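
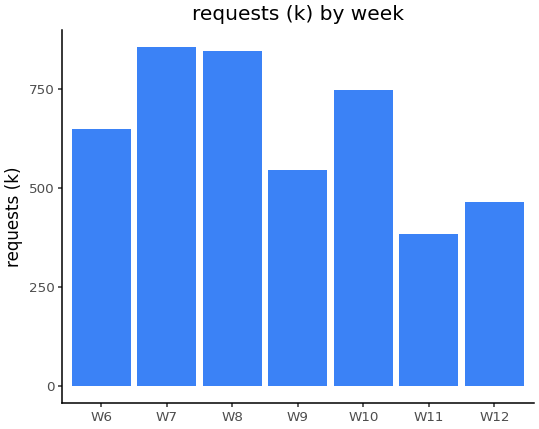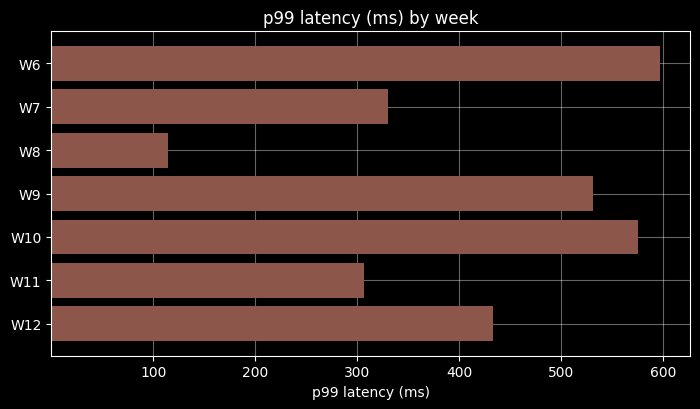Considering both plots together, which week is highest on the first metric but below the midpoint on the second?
W7

Chart 2 median p99 latency (ms) ≈ 400; below-median weeks: W7, W8, W11. Among those, W7 has the highest requests (k) (≈ 900).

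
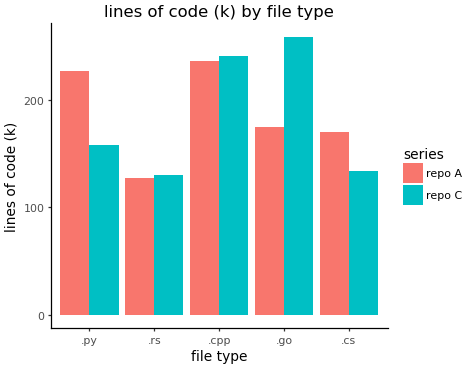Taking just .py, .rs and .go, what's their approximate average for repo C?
≈ 175

(150 + 125 + 250) / 3 ≈ 175.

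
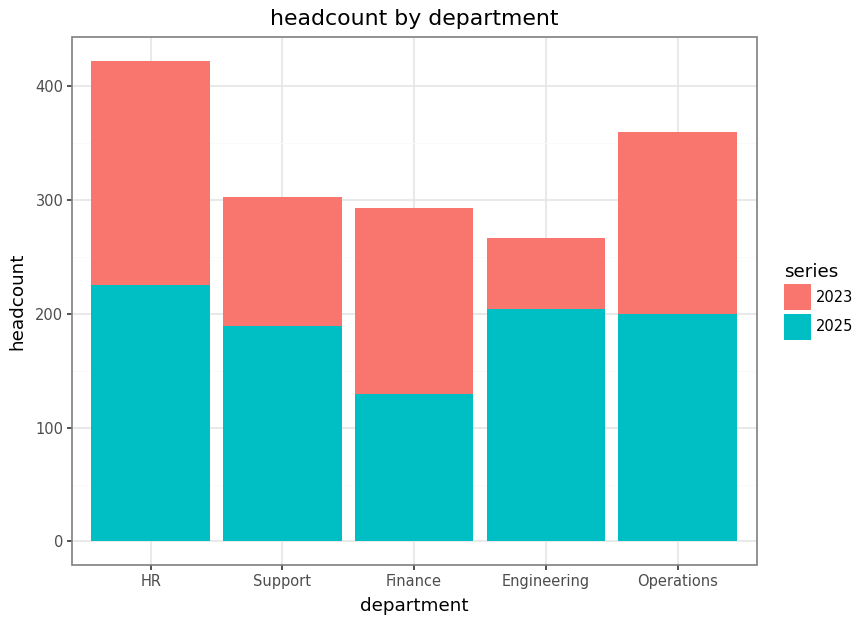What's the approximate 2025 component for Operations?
2025 top ≈ 200, bottom ≈ 0; segment ≈ 200.

≈ 200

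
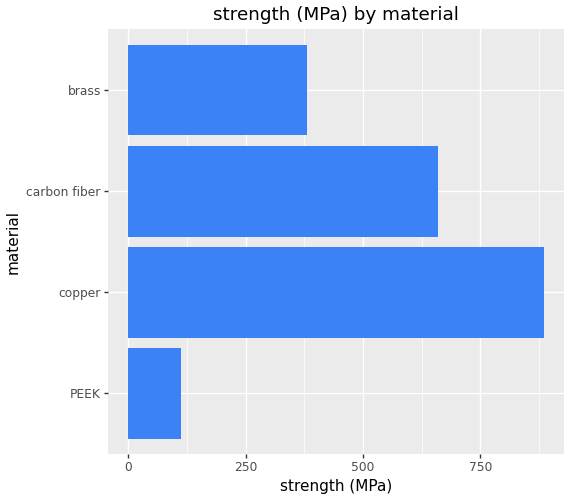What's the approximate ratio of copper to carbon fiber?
copper ≈ 900, carbon fiber ≈ 700; 900/700 ≈ 1.29.

≈ 1.29×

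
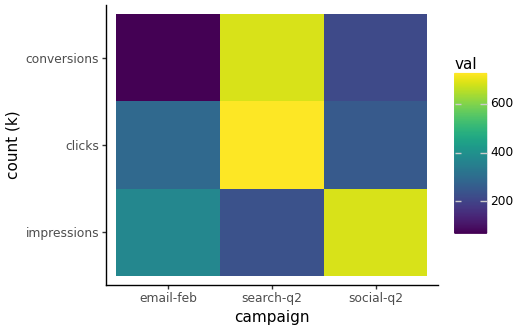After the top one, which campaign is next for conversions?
social-q2

Top 3 for conversions: search-q2 ≈ 700, social-q2 ≈ 200, email-feb ≈ 100.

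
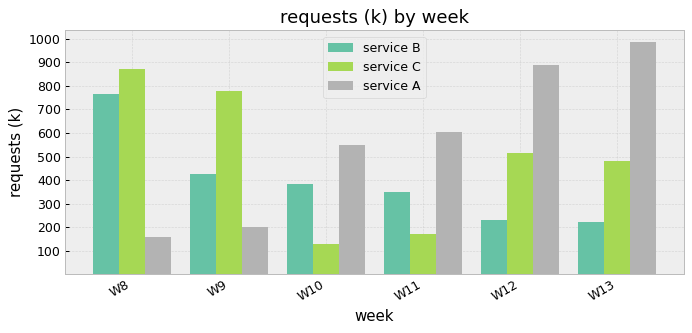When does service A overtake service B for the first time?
W10

W9: service A ≈ 200 vs service B ≈ 400 (not yet); W10: service A ≈ 500 vs service B ≈ 400 (first crossover).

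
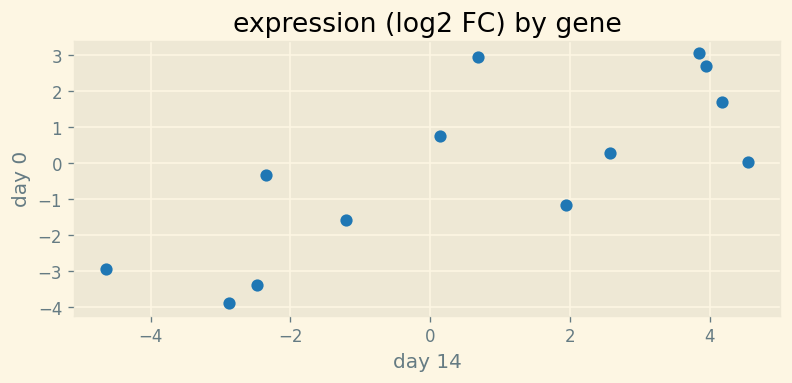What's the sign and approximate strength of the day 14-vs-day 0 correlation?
Points are positively correlated; strong (|r| ≈ 0.8).

positive, strong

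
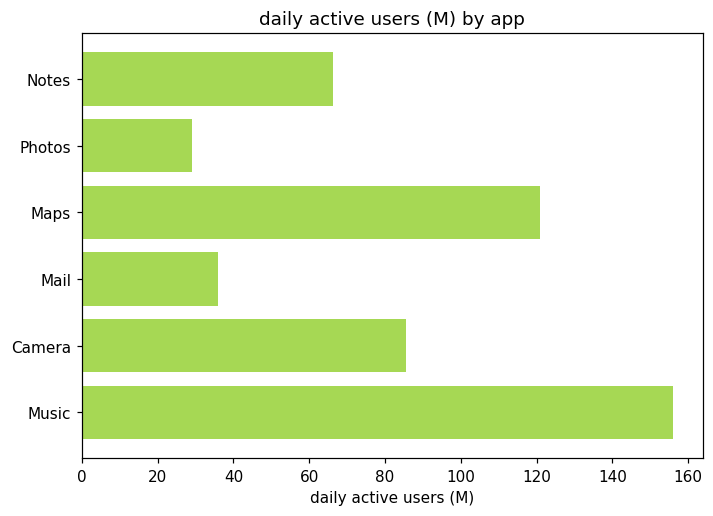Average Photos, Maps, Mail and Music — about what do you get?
(20 + 120 + 40 + 160) / 4 ≈ 85.

≈ 85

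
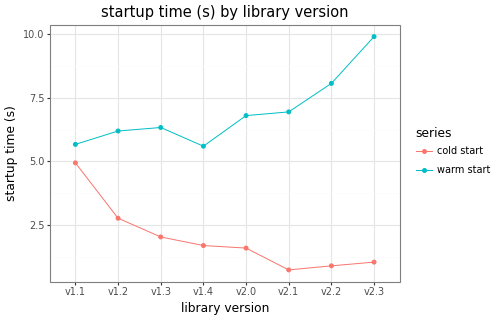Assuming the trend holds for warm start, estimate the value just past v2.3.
≈ 11.5

Last three: 7, 8, 10 → slope ≈ 1.5/step → next ≈ 11.5.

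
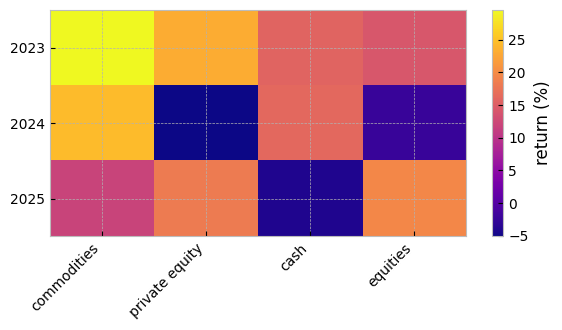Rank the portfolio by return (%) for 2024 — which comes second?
cash

Top 3 for 2024: commodities ≈ 25, cash ≈ 15, equities ≈ 0.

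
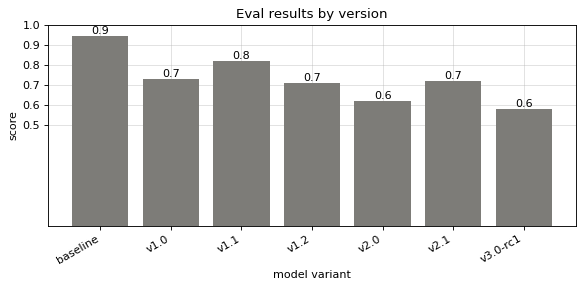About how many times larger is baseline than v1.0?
baseline ≈ 0.9, v1.0 ≈ 0.7; 0.9/0.7 ≈ 1.29.

≈ 1.29×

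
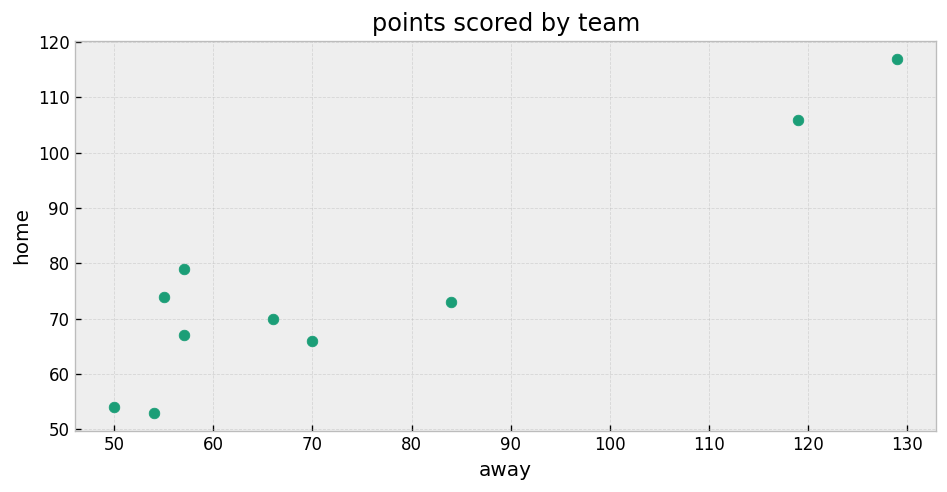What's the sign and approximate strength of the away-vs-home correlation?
Points are positively correlated; strong (|r| ≈ 0.9).

positive, strong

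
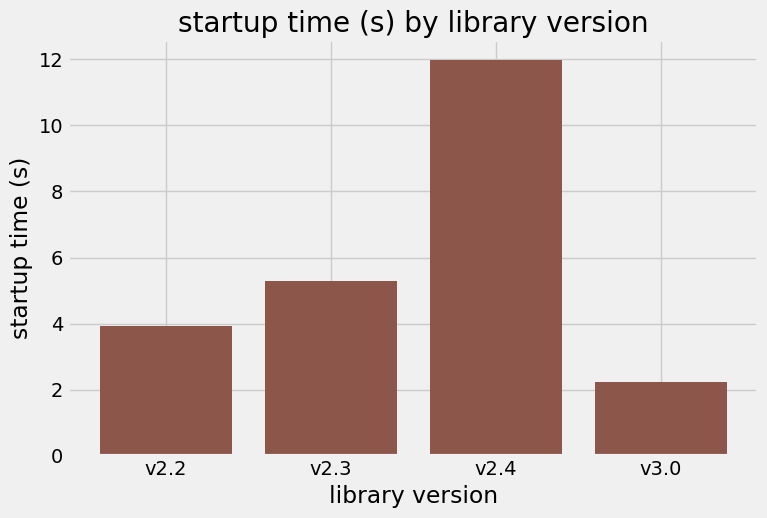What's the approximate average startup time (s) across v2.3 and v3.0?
≈ 4

(5 + 2) / 2 ≈ 4.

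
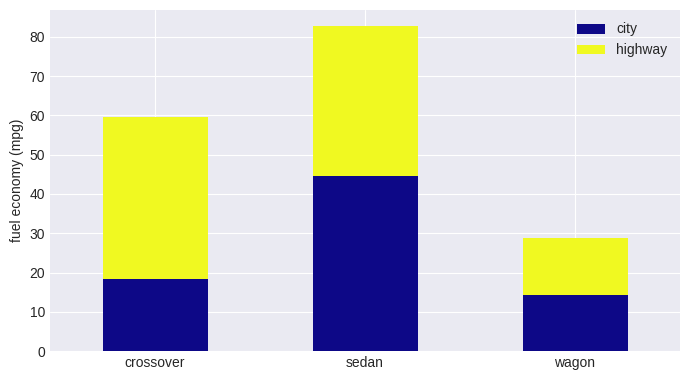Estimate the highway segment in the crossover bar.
≈ 40

highway top ≈ 60, bottom ≈ 20; segment ≈ 40.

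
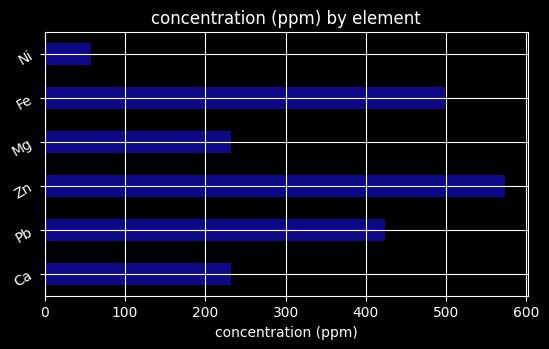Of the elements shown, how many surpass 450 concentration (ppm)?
Above 450: Zn, Fe.

2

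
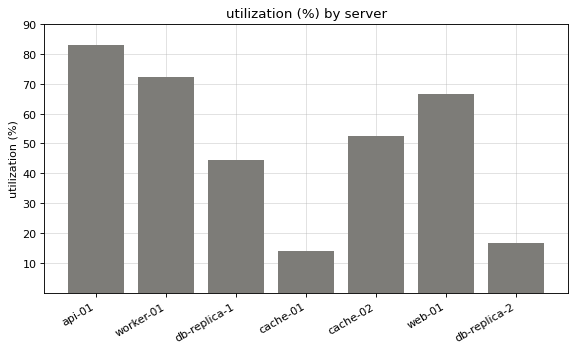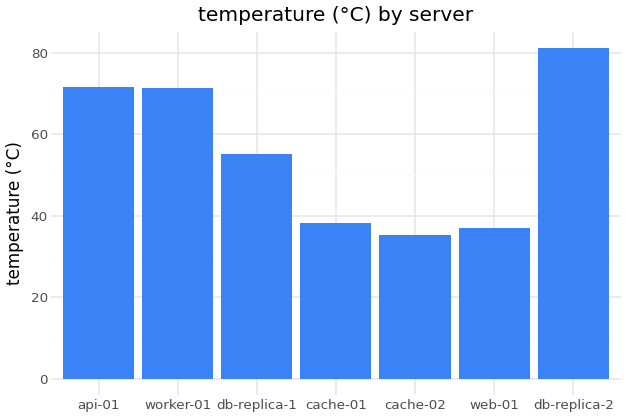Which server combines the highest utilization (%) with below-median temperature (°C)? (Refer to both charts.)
Chart 2 median temperature (°C) ≈ 60; below-median servers: cache-01, cache-02, web-01. Among those, web-01 has the highest utilization (%) (≈ 70).

web-01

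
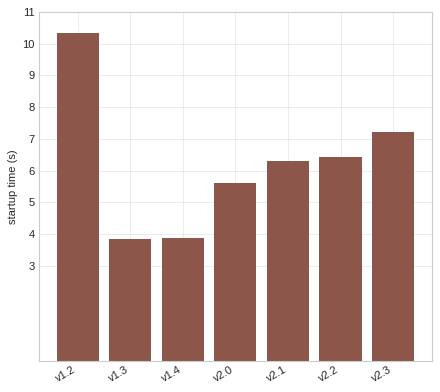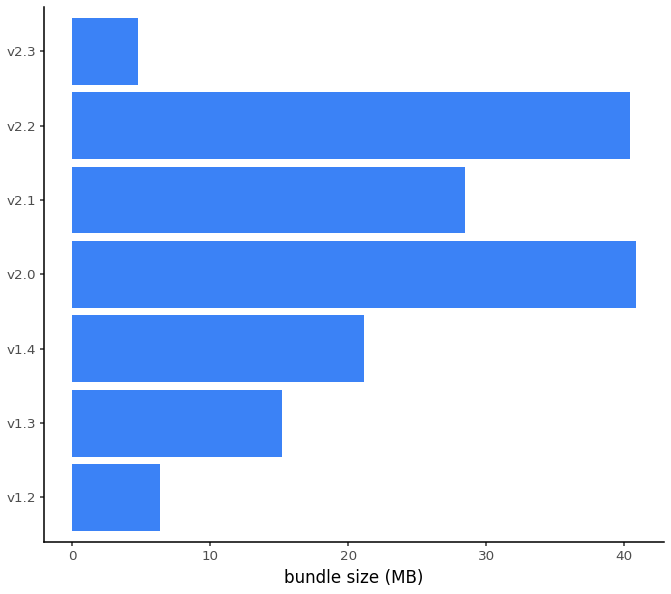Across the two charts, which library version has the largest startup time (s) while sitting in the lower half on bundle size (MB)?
Chart 2 median bundle size (MB) ≈ 20; below-median library versions: v1.2, v1.3, v2.3. Among those, v1.2 has the highest startup time (s) (≈ 10).

v1.2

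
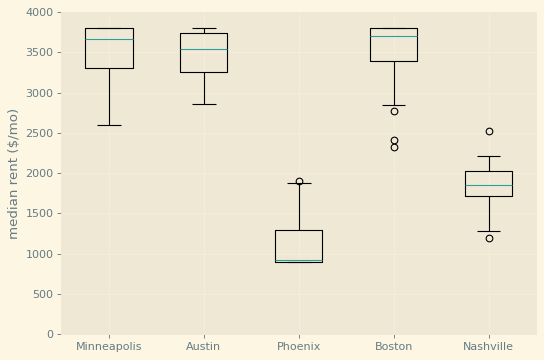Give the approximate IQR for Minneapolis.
≈ 500

Q3 ≈ 4000, Q1 ≈ 3500; IQR ≈ 500.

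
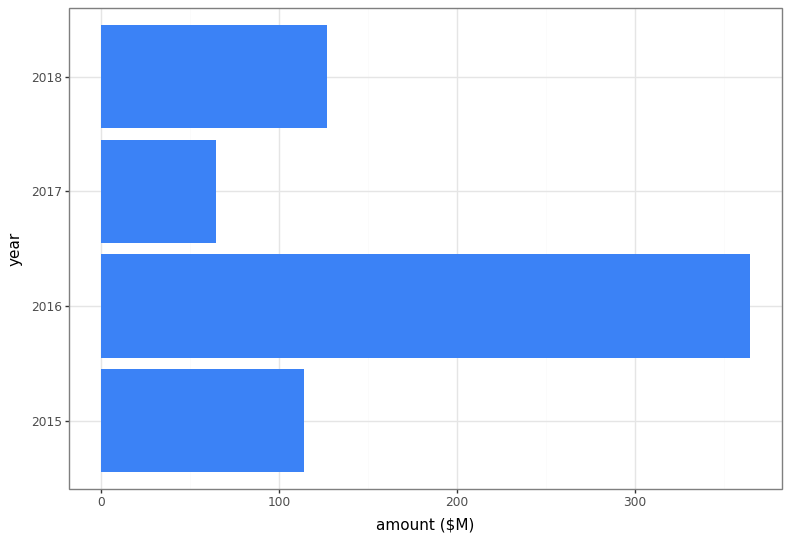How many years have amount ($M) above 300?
Above 300: 2016.

1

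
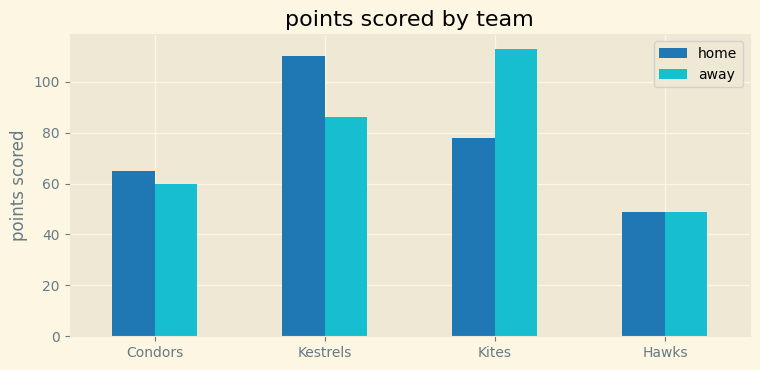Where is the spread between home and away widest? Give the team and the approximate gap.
Kites: home ≈ 80, away ≈ 110 → gap ≈ 30. Next-largest (Kestrels) is only ≈ 20.

Kites, ≈ 30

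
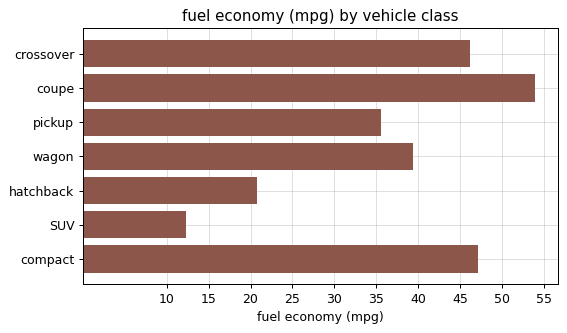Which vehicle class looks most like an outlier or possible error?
SUV

SUV ≈ 10; the rest sit between ≈ 20 and ≈ 55.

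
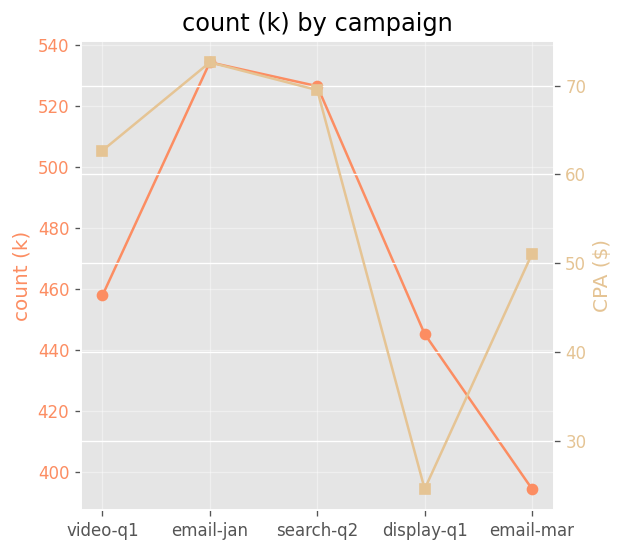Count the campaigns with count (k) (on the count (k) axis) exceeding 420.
Above 420: video-q1, email-jan, search-q2, display-q1.

4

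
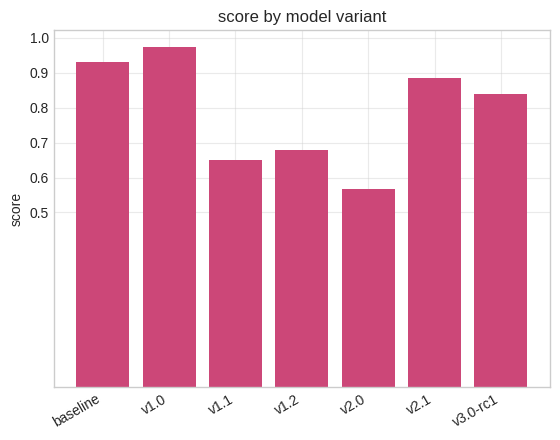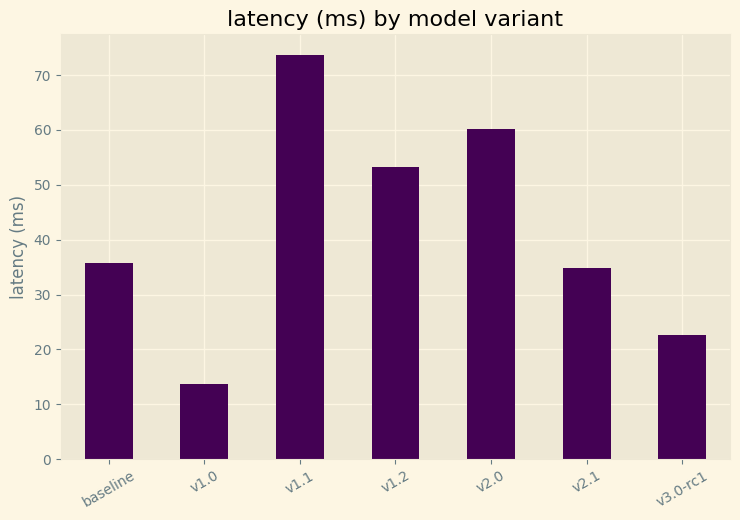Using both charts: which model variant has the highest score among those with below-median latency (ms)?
v1.0

Chart 2 median latency (ms) ≈ 40; below-median model variants: v1.0, v2.1, v3.0-rc1. Among those, v1.0 has the highest score (≈ 1).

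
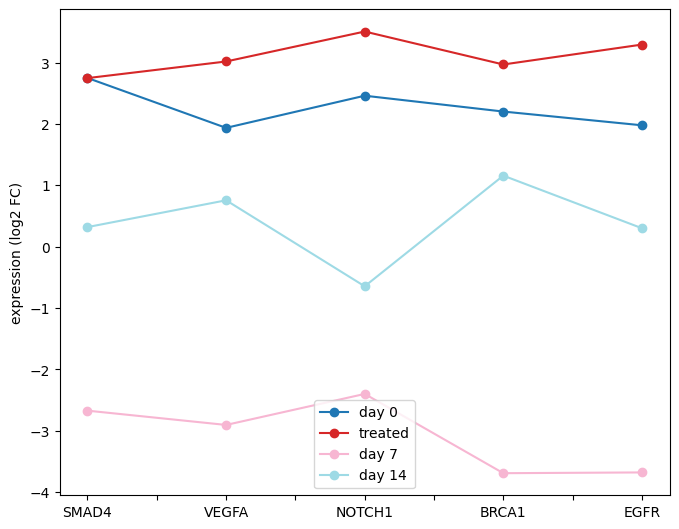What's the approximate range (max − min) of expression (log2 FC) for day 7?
≈ 2

Max NOTCH1 ≈ -2, min BRCA1 ≈ -4; range ≈ 2.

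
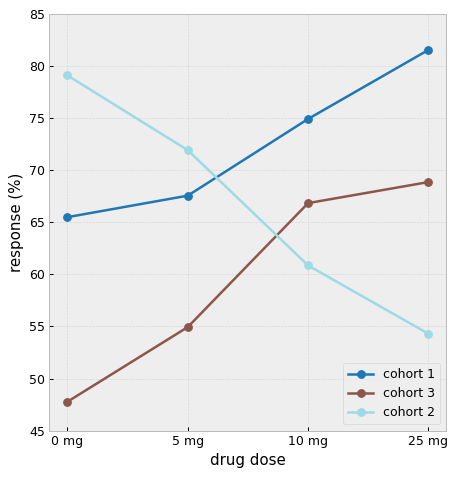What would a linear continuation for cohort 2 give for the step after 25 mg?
Last three: 70, 60, 55 → slope ≈ -7.5/step → next ≈ 47.5.

≈ 47.5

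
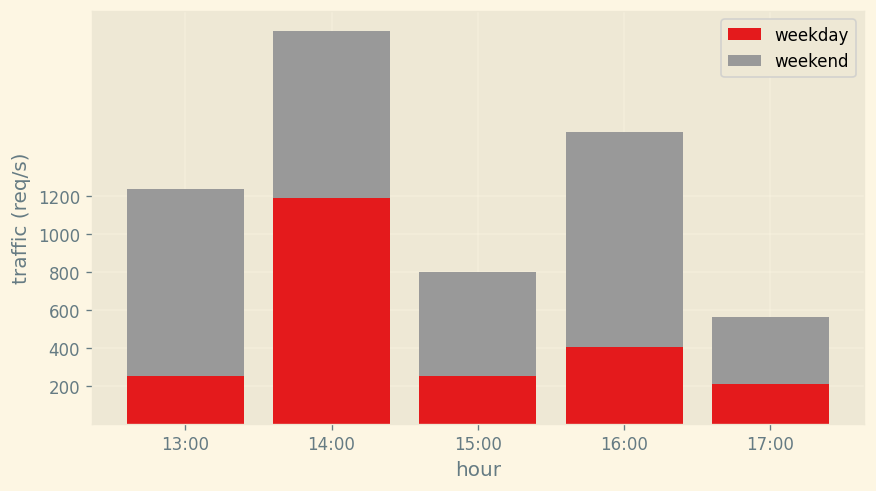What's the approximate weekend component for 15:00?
weekend top ≈ 800, bottom ≈ 200; segment ≈ 600.

≈ 600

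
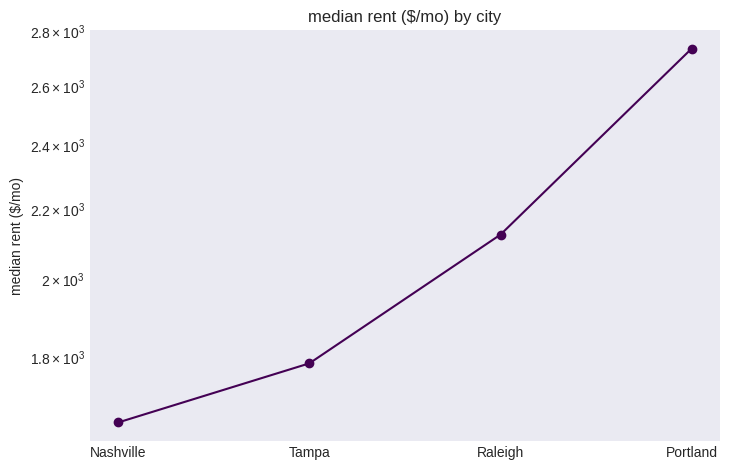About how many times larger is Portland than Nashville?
Portland ≈ 2700, Nashville ≈ 1600; 2700/1600 ≈ 1.69.

≈ 1.69×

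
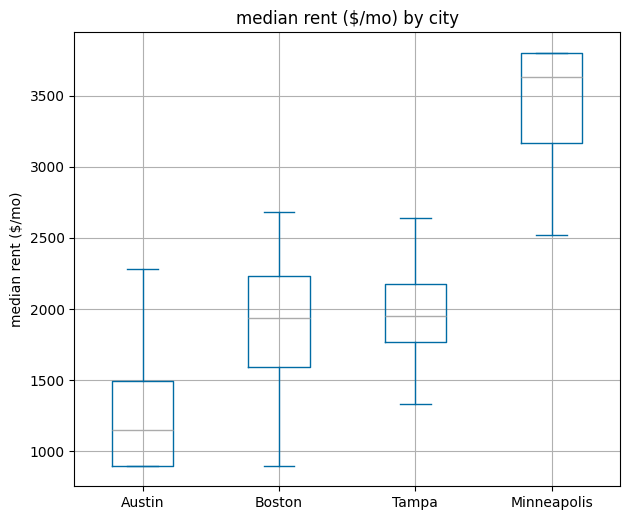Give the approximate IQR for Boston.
Q3 ≈ 2200, Q1 ≈ 1600; IQR ≈ 600.

≈ 600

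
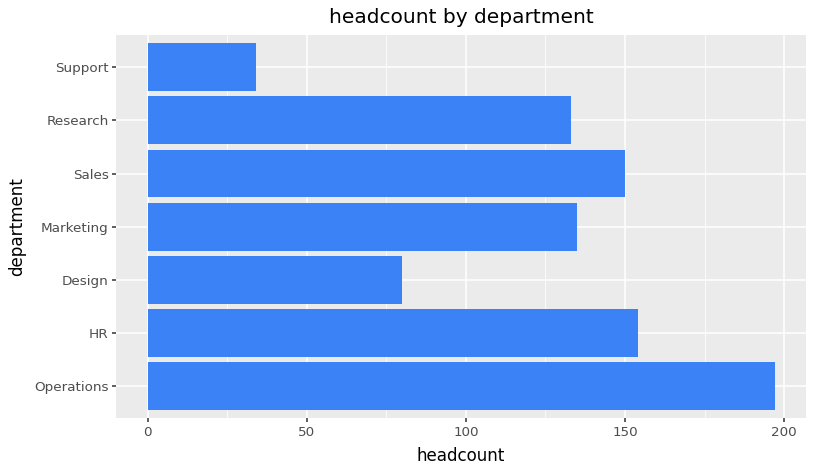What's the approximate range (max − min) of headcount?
≈ 160

Max Operations ≈ 200, min Support ≈ 40; range ≈ 160.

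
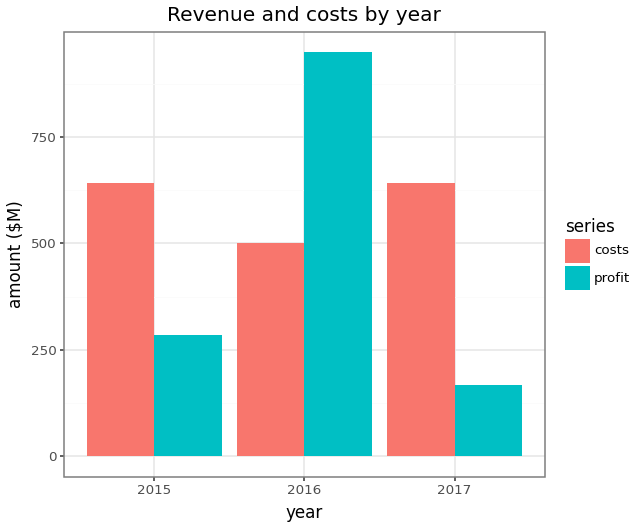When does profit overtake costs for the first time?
2016

2015: profit ≈ 300 vs costs ≈ 600 (not yet); 2016: profit ≈ 900 vs costs ≈ 500 (first crossover).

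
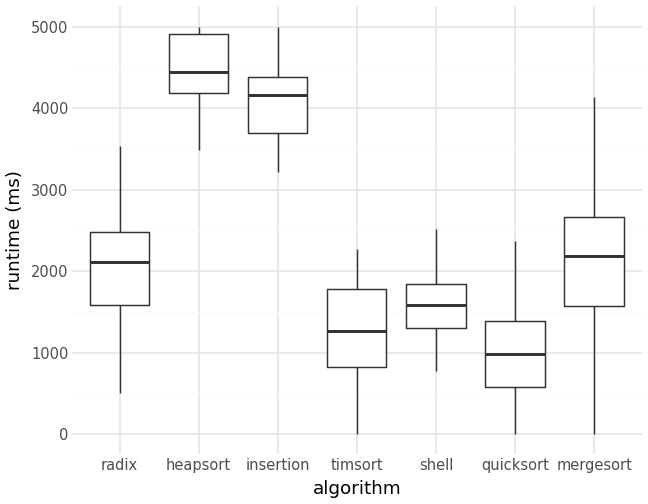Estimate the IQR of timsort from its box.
≈ 1000

Q3 ≈ 2000, Q1 ≈ 1000; IQR ≈ 1000.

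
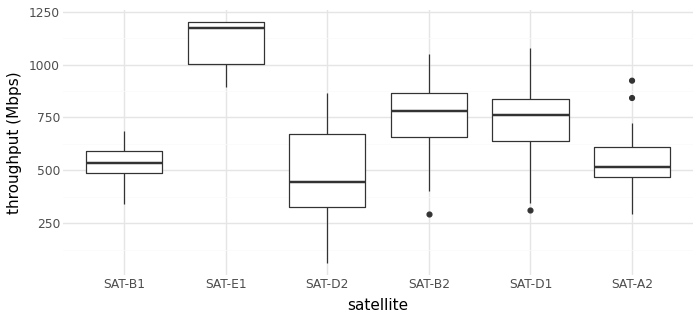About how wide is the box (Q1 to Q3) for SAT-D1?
≈ 200

Q3 ≈ 800, Q1 ≈ 600; IQR ≈ 200.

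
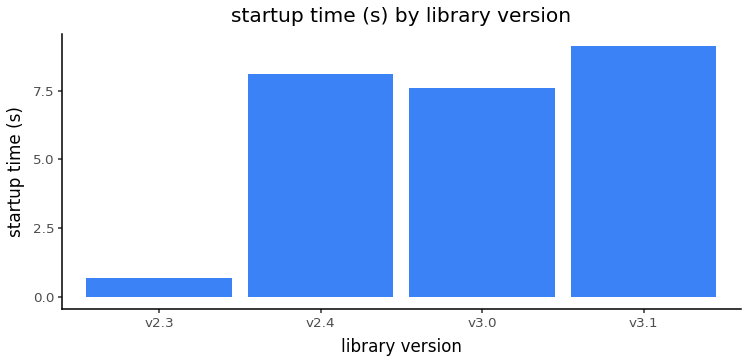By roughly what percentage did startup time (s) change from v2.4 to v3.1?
v2.4 ≈ 8, v3.1 ≈ 9; (9 − 8) / 8 ≈ +12.5%.

≈ +12.5%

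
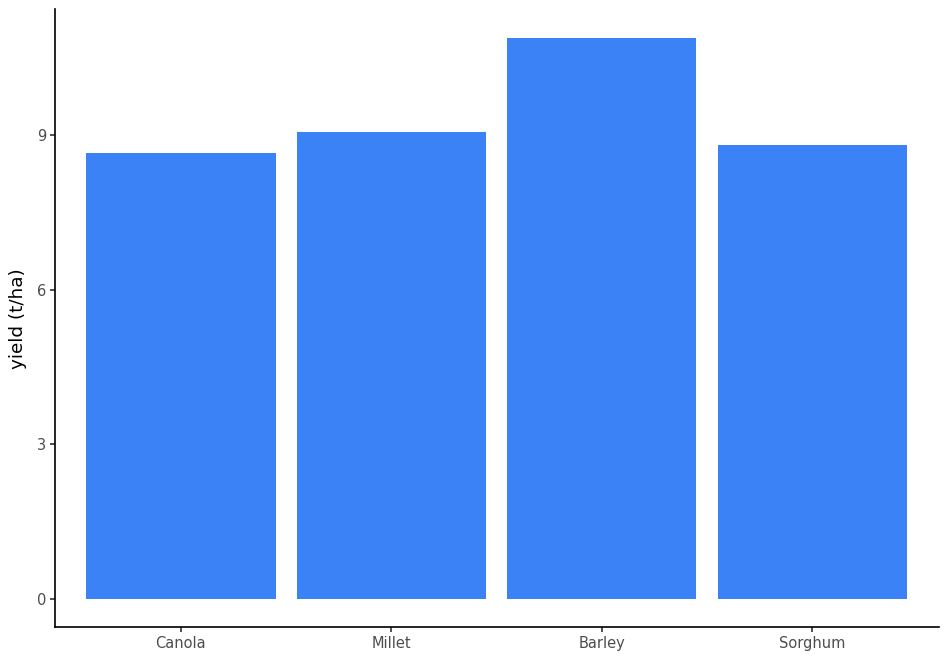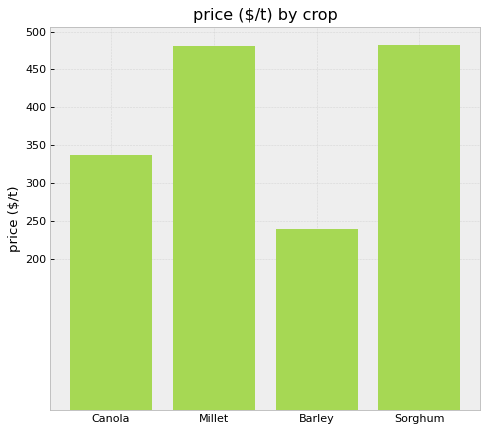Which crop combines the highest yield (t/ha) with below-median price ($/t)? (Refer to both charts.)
Chart 2 median price ($/t) ≈ 400; below-median crops: Canola, Barley. Among those, Barley has the highest yield (t/ha) (≈ 11).

Barley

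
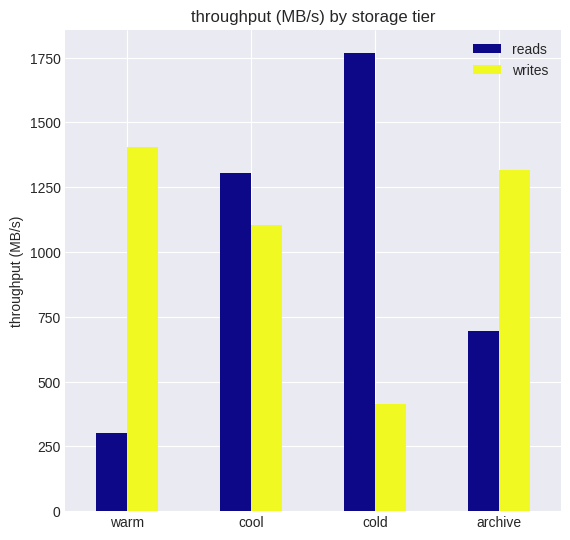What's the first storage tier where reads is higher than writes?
cool

warm: reads ≈ 400 vs writes ≈ 1400 (not yet); cool: reads ≈ 1400 vs writes ≈ 1200 (first crossover).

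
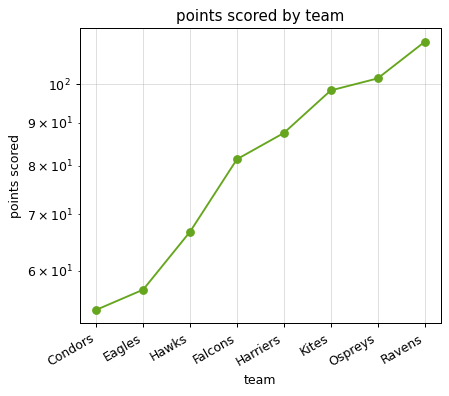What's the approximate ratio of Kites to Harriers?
≈ 1.18×

Kites ≈ 100, Harriers ≈ 85; 100/85 ≈ 1.18.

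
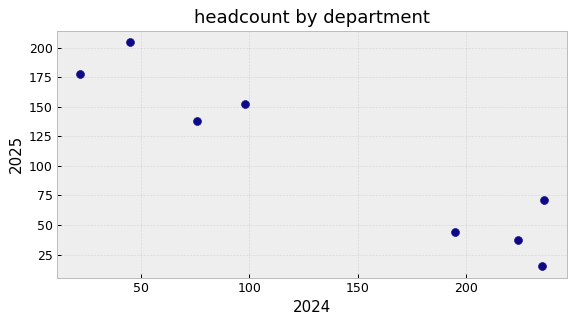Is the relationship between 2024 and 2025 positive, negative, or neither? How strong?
negative, strong

Points are negatively correlated; strong (|r| ≈ 0.9).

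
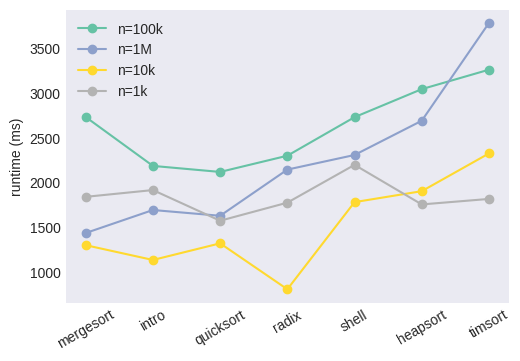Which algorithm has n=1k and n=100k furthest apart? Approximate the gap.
timsort: n=1k ≈ 2000, n=100k ≈ 3500 → gap ≈ 1500. Next-largest (heapsort) is only ≈ 1000.

timsort, ≈ 1500 ms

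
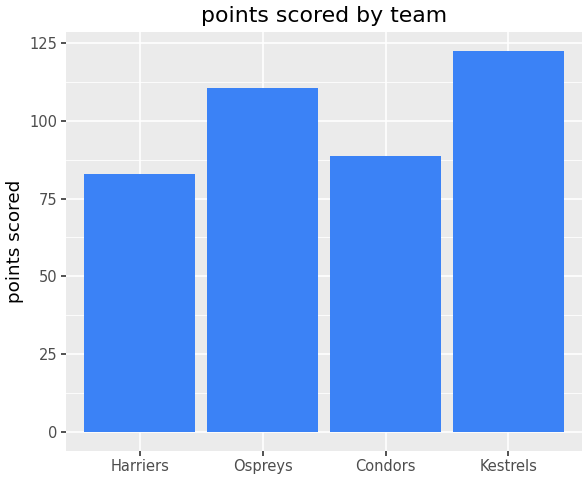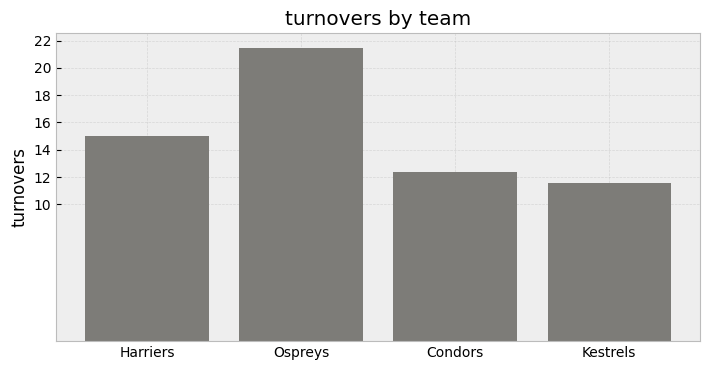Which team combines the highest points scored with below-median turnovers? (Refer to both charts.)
Chart 2 median turnovers ≈ 14; below-median teams: Condors, Kestrels. Among those, Kestrels has the highest points scored (≈ 120).

Kestrels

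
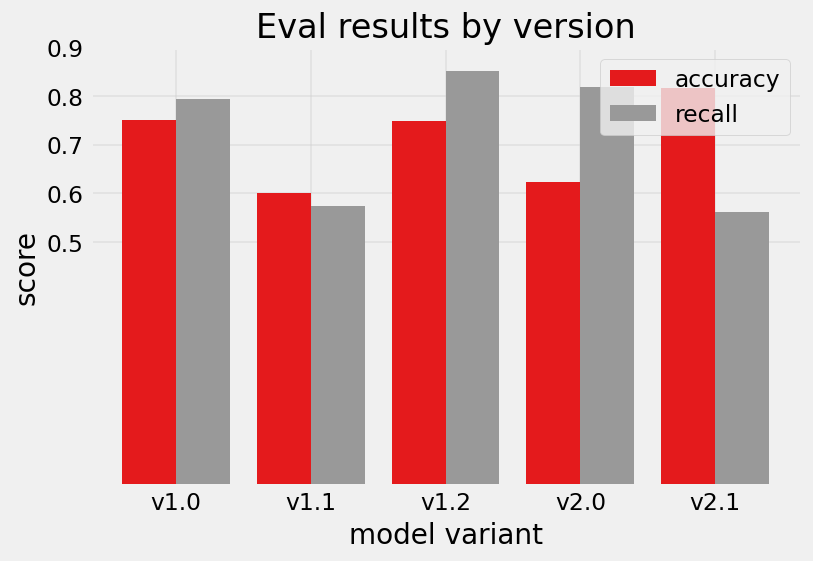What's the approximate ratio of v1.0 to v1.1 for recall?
≈ 1.33×

v1.0 ≈ 0.8, v1.1 ≈ 0.6; 0.8/0.6 ≈ 1.33.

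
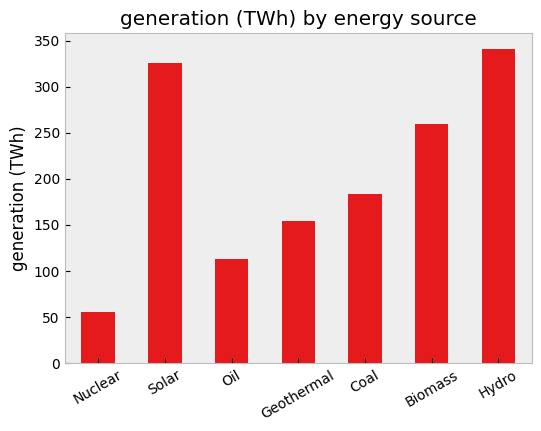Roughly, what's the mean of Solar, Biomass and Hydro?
(350 + 250 + 350) / 3 ≈ 317.

≈ 317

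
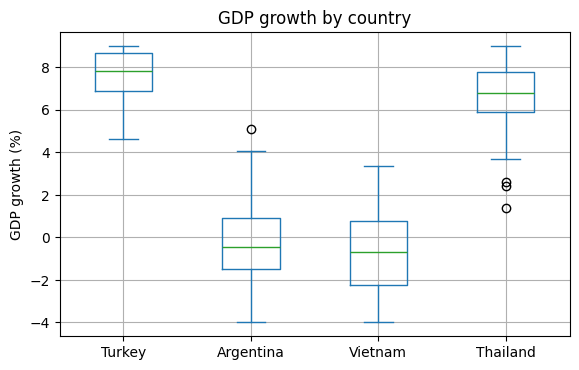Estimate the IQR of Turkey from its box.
≈ 2

Q3 ≈ 9, Q1 ≈ 7; IQR ≈ 2.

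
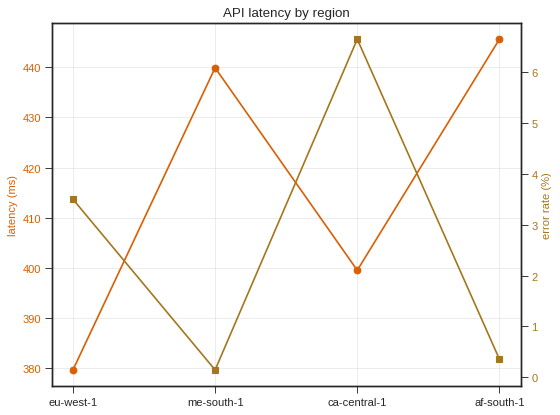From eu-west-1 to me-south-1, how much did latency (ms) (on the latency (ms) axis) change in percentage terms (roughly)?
≈ +15.8%

eu-west-1 ≈ 380, me-south-1 ≈ 440; (440 − 380) / 380 ≈ +15.8%.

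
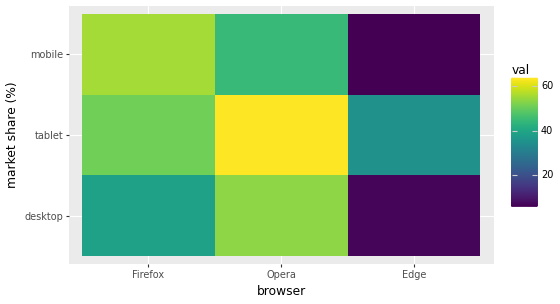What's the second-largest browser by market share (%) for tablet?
Top 3 for tablet: Opera ≈ 65, Firefox ≈ 50, Edge ≈ 35.

Firefox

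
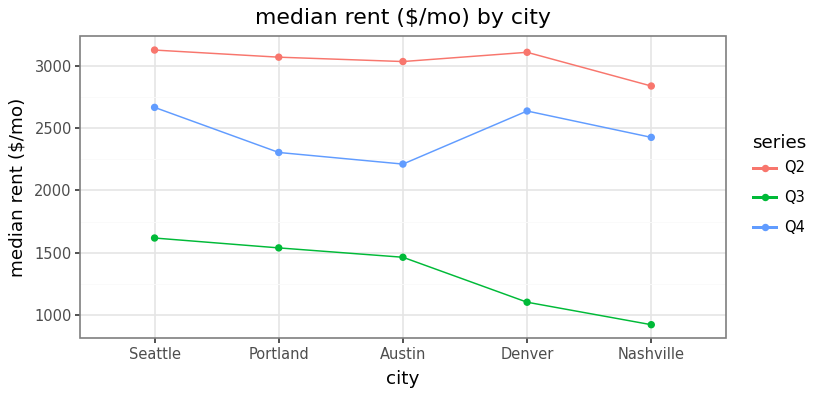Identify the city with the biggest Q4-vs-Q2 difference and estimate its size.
Austin: Q4 ≈ 2200, Q2 ≈ 3000 → gap ≈ 800. Next-largest (Portland) is only ≈ 600.

Austin, ≈ 800 $/mo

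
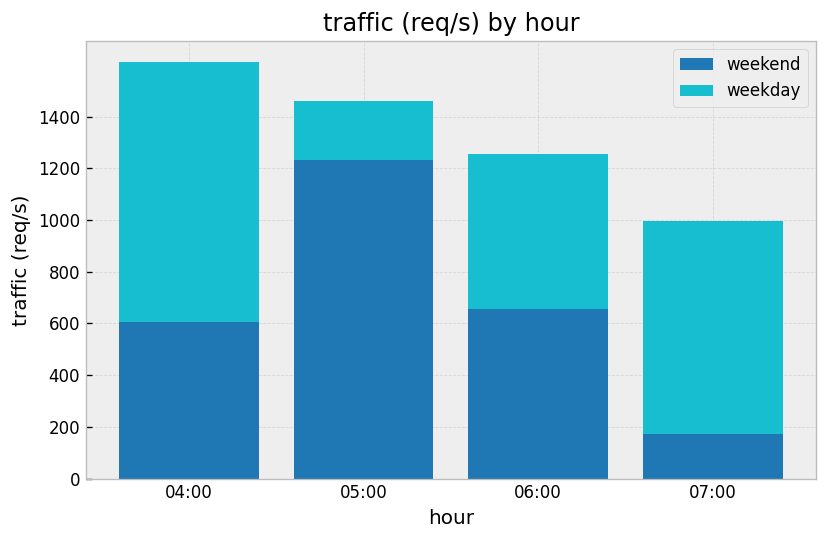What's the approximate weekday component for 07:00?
weekday top ≈ 1000, bottom ≈ 200; segment ≈ 800.

≈ 800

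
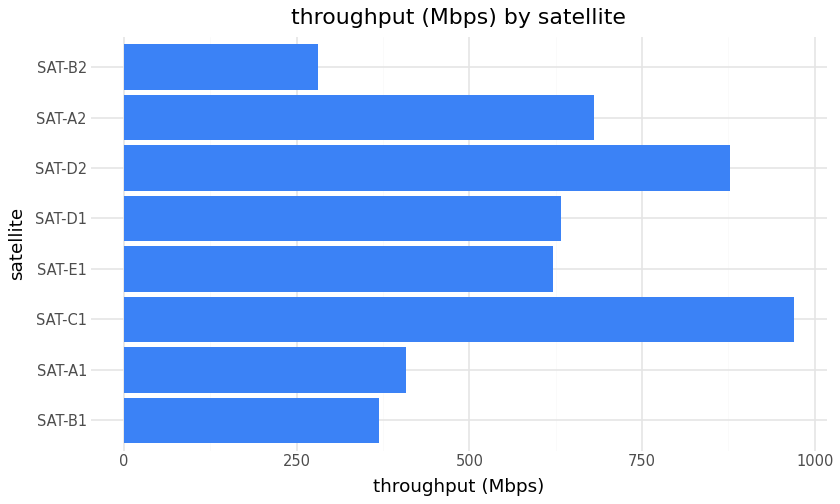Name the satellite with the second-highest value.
SAT-D2

Top 3: SAT-C1 ≈ 1000, SAT-D2 ≈ 900, SAT-A2 ≈ 700.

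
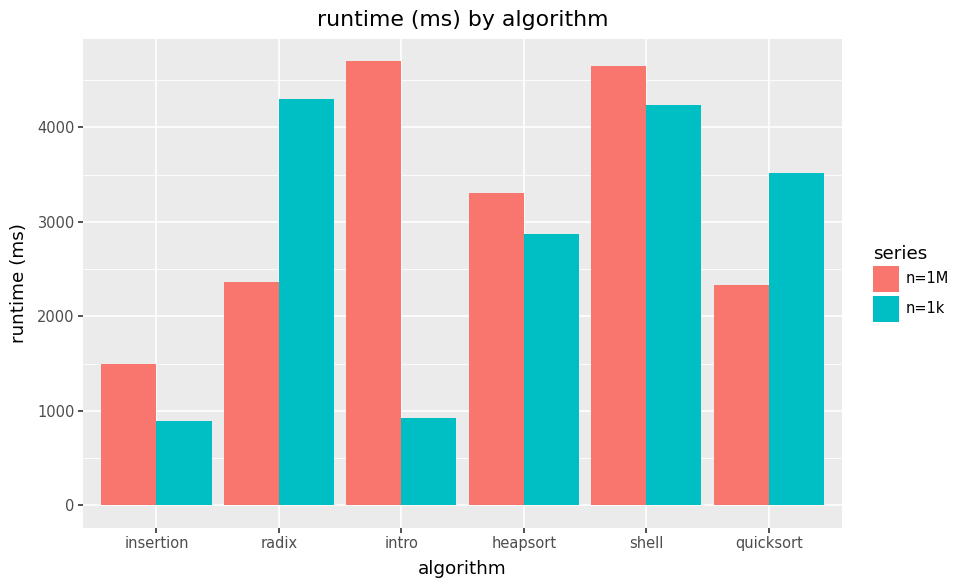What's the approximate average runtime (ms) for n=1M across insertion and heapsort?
(1500 + 3500) / 2 ≈ 2500.

≈ 2500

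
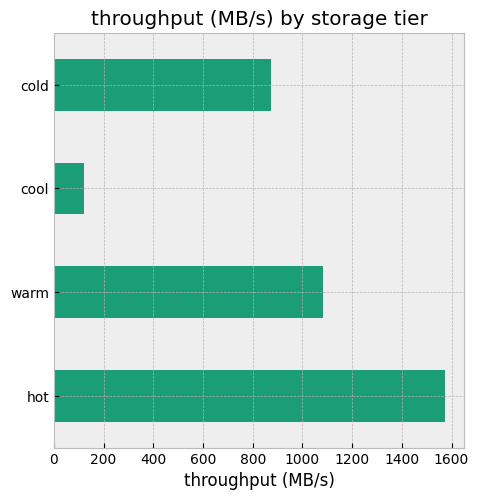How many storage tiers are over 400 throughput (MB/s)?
Above 400: hot, warm, cold.

3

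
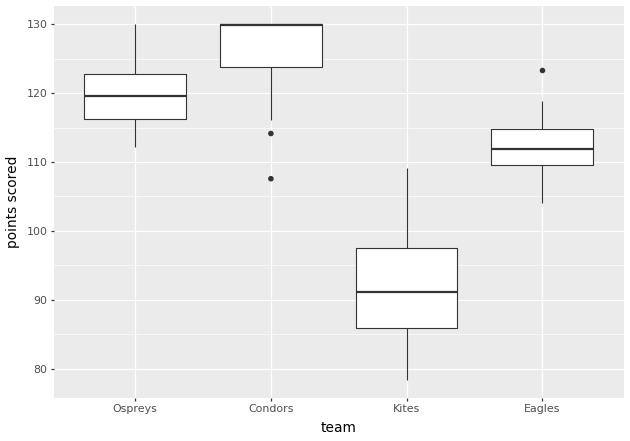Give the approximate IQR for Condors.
≈ 5

Q3 ≈ 130, Q1 ≈ 125; IQR ≈ 5.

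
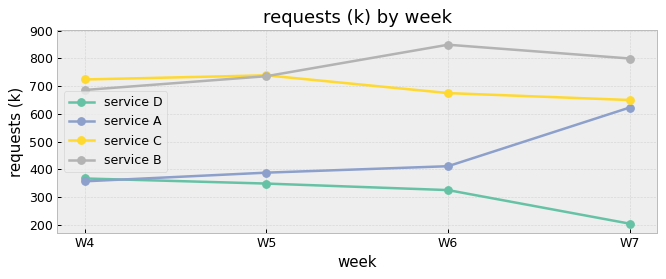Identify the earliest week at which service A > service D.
W4: service A ≈ 400 vs service D ≈ 400 (not yet); W5: service A ≈ 400 vs service D ≈ 300 (first crossover).

W5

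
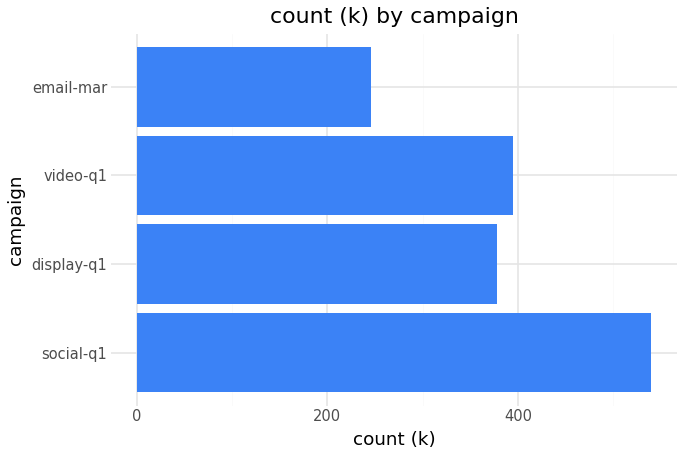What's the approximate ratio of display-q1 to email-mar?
display-q1 ≈ 400, email-mar ≈ 250; 400/250 ≈ 1.6.

≈ 1.6×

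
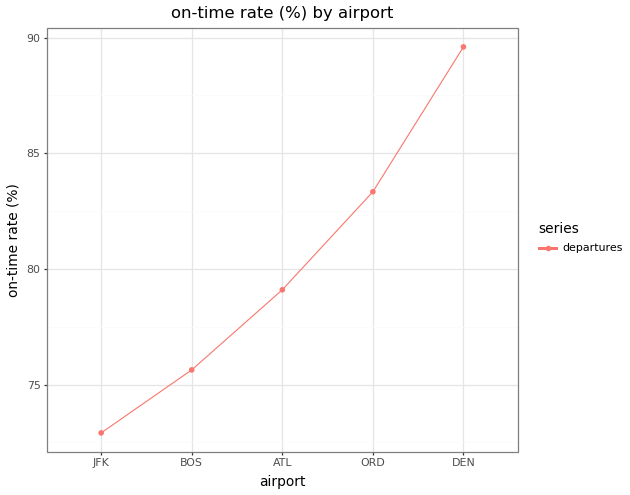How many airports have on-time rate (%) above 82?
Above 82: ORD, DEN.

2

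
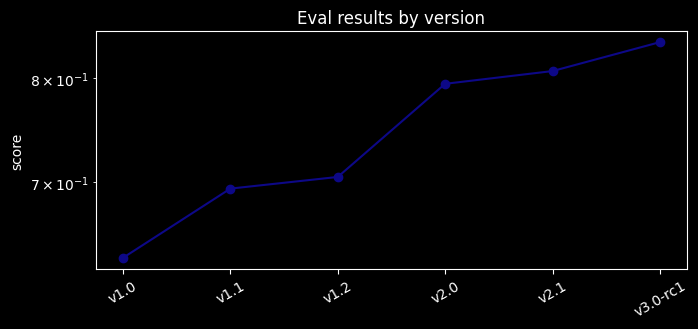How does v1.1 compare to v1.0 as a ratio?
≈ 1.09×

v1.1 ≈ 0.70, v1.0 ≈ 0.64; 0.70/0.64 ≈ 1.09.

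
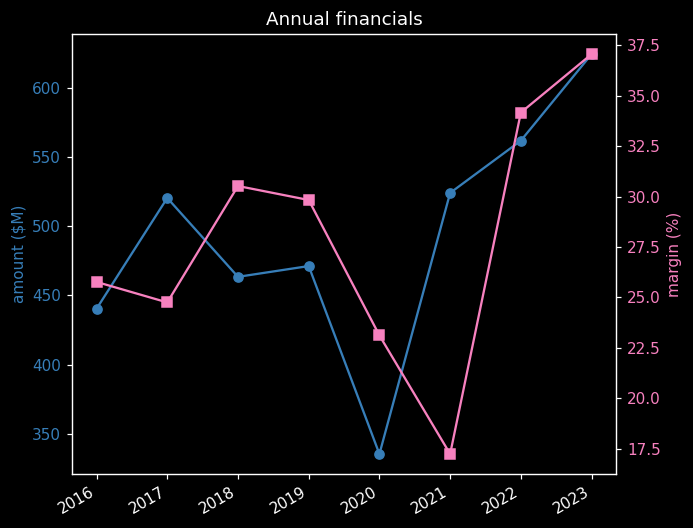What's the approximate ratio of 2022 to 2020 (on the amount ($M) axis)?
≈ 1.69×

2022 ≈ 550, 2020 ≈ 325; 550/325 ≈ 1.69.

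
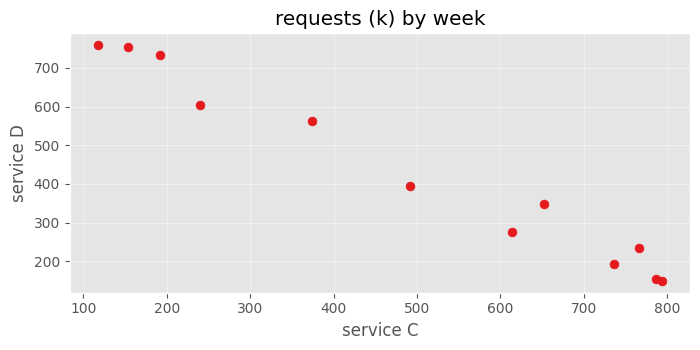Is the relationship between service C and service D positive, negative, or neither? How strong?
negative, strong

Points are negatively correlated; strong (|r| ≈ 1.0).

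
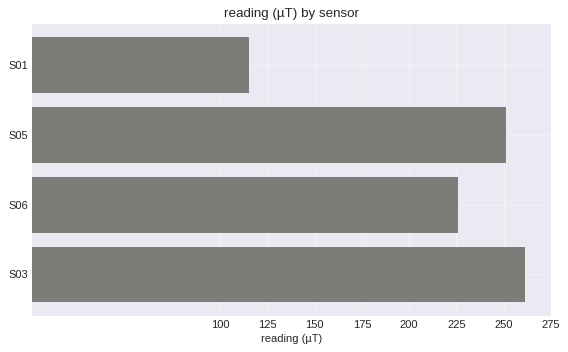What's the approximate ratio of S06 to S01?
S06 ≈ 225, S01 ≈ 125; 225/125 ≈ 1.8.

≈ 1.8×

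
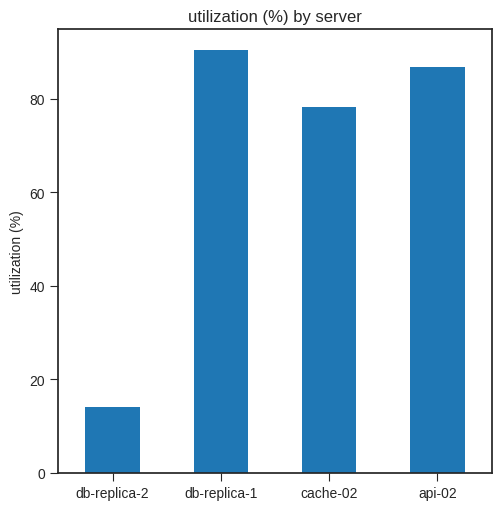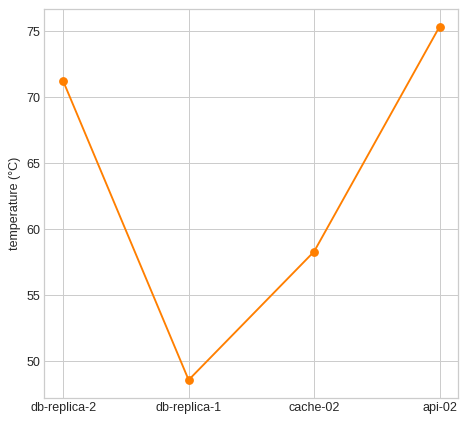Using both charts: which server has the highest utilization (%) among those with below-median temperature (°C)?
Chart 2 median temperature (°C) ≈ 60; below-median servers: db-replica-1, cache-02. Among those, db-replica-1 has the highest utilization (%) (≈ 90).

db-replica-1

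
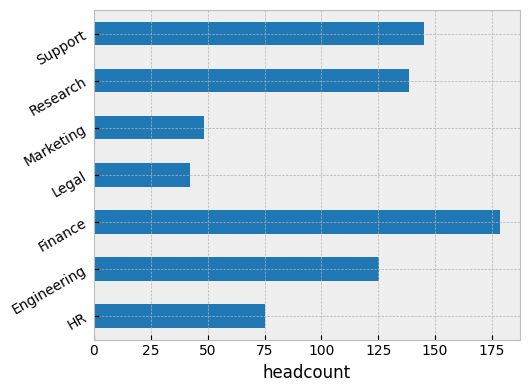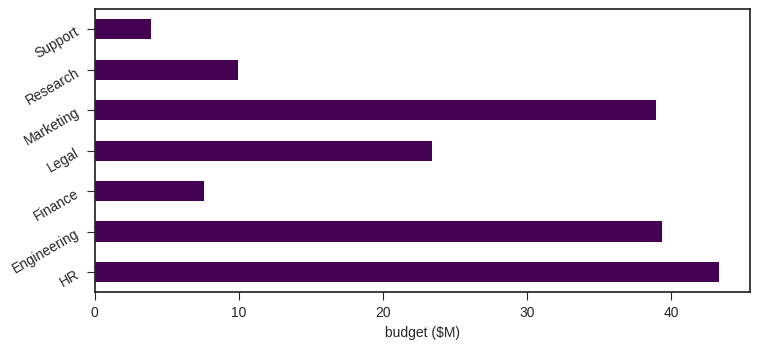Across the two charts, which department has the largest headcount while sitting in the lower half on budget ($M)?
Finance

Chart 2 median budget ($M) ≈ 25; below-median departments: Finance, Research, Support. Among those, Finance has the highest headcount (≈ 180).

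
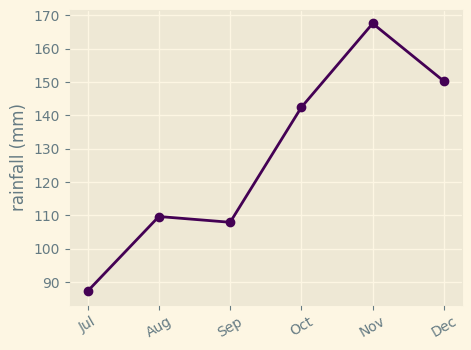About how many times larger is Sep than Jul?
≈ 1.22×

Sep ≈ 110, Jul ≈ 90; 110/90 ≈ 1.22.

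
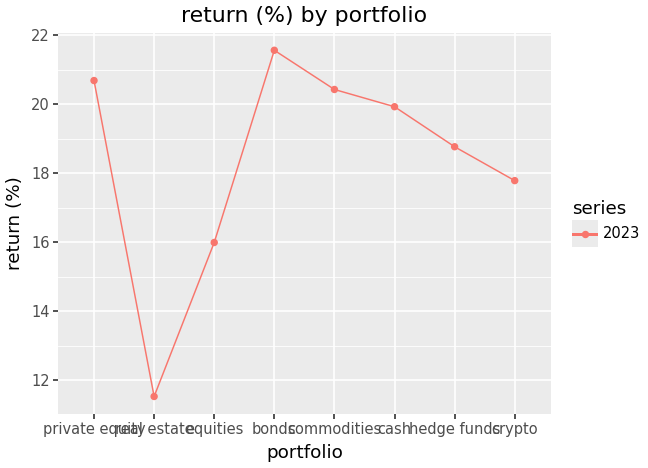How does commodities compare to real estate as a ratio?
≈ 1.67×

commodities ≈ 20, real estate ≈ 12; 20/12 ≈ 1.67.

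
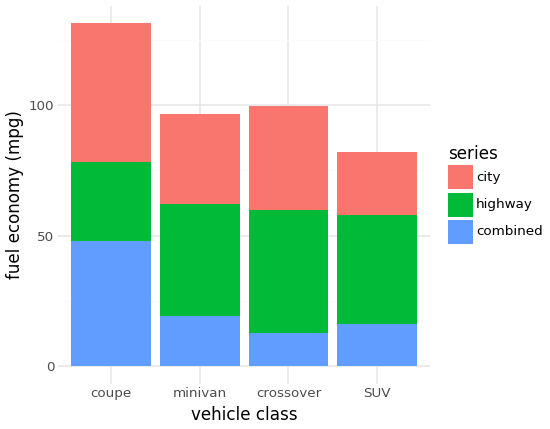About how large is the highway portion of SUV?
≈ 40

highway top ≈ 60, bottom ≈ 20; segment ≈ 40.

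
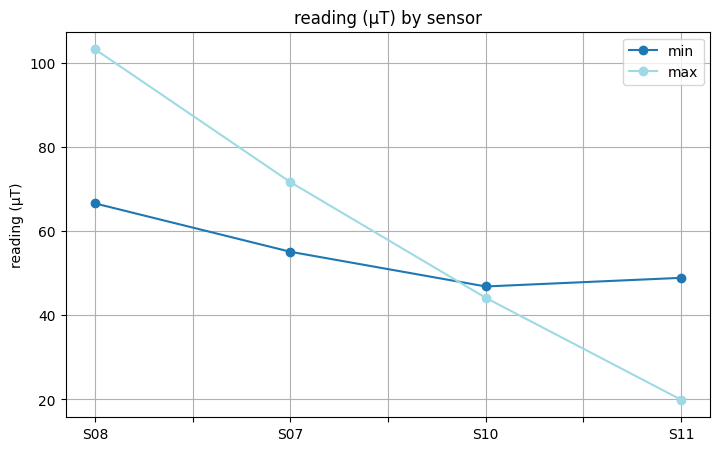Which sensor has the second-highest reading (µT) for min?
S07

Top 3 for min: S08 ≈ 70, S07 ≈ 60, S11 ≈ 50.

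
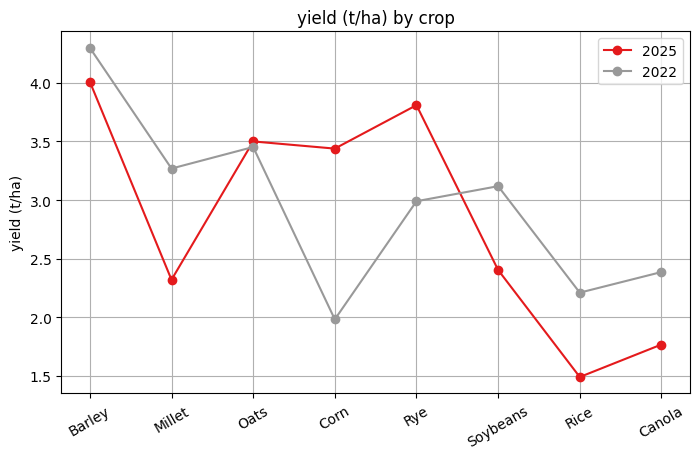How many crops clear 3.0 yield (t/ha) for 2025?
4

Above 3.0: Barley, Oats, Corn, Rye.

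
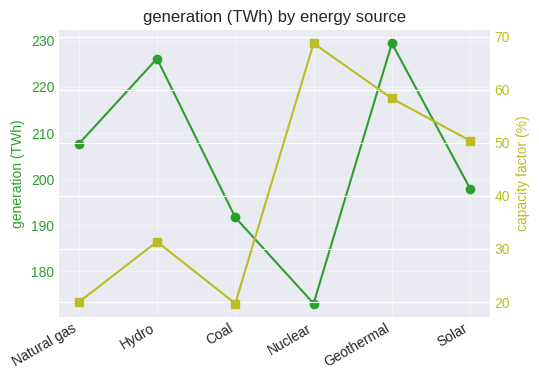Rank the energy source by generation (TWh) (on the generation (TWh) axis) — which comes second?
Hydro

Top 3 (on the generation (TWh) axis): Geothermal ≈ 230, Hydro ≈ 225, Natural gas ≈ 210.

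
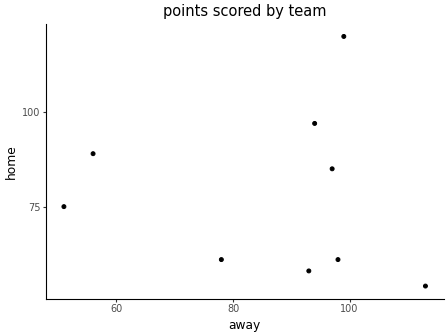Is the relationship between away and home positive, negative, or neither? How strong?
Points are roughly uncorrelated; weak (|r| ≈ 0.1).

no clear correlation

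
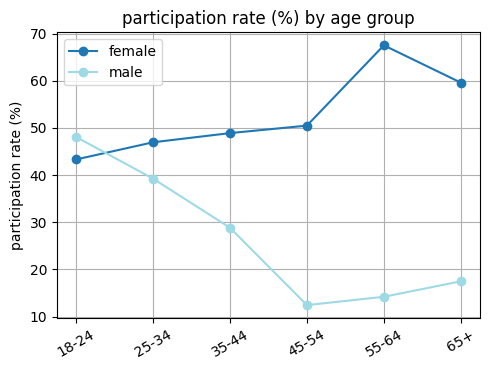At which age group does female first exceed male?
25-34

18-24: female ≈ 45 vs male ≈ 50 (not yet); 25-34: female ≈ 45 vs male ≈ 40 (first crossover).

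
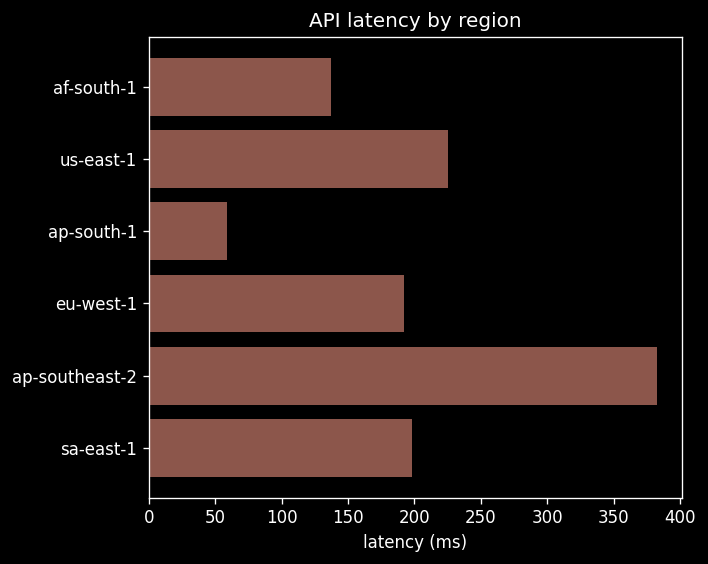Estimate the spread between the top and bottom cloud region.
≈ 350

Max ap-southeast-2 ≈ 400, min ap-south-1 ≈ 50; range ≈ 350.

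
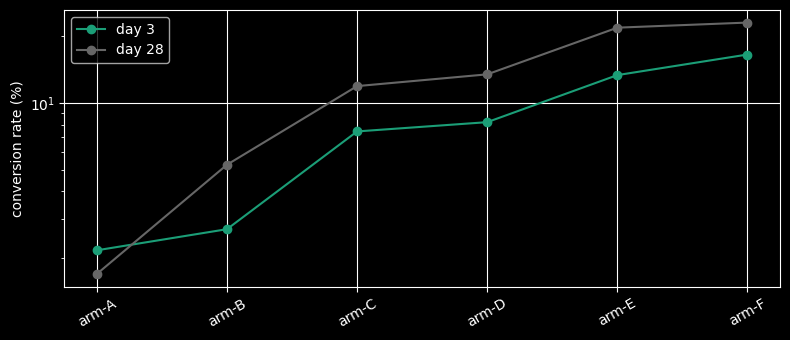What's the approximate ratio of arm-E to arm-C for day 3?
≈ 1.75×

arm-E ≈ 14, arm-C ≈ 8; 14/8 ≈ 1.75.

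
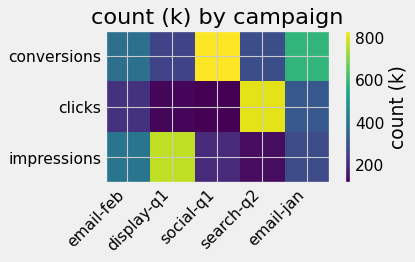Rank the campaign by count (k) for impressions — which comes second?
Top 3 for impressions: display-q1 ≈ 800, email-feb ≈ 400, email-jan ≈ 300.

email-feb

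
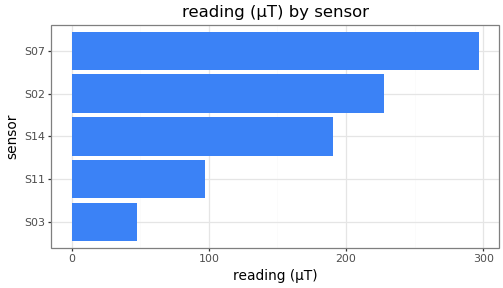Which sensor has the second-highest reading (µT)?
Top 3: S07 ≈ 300, S02 ≈ 225, S14 ≈ 200.

S02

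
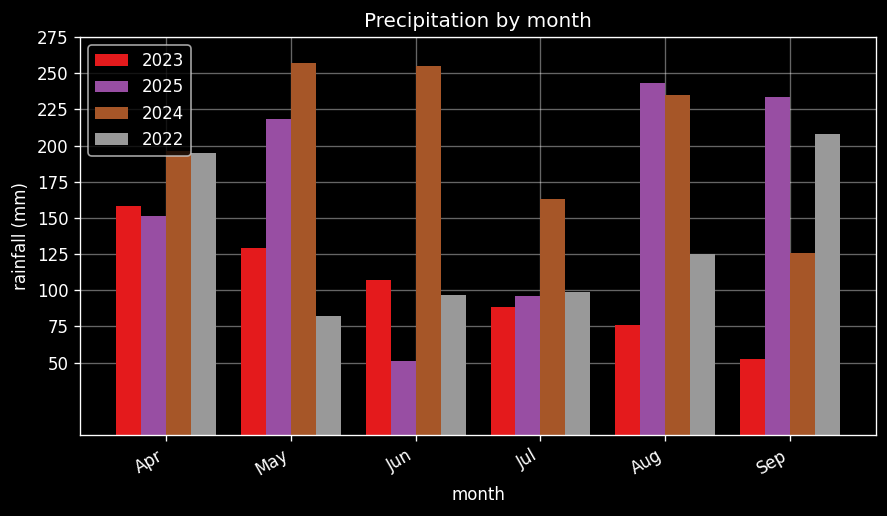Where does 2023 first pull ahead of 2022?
Apr: 2023 ≈ 150 vs 2022 ≈ 200 (not yet); May: 2023 ≈ 125 vs 2022 ≈ 75 (first crossover).

May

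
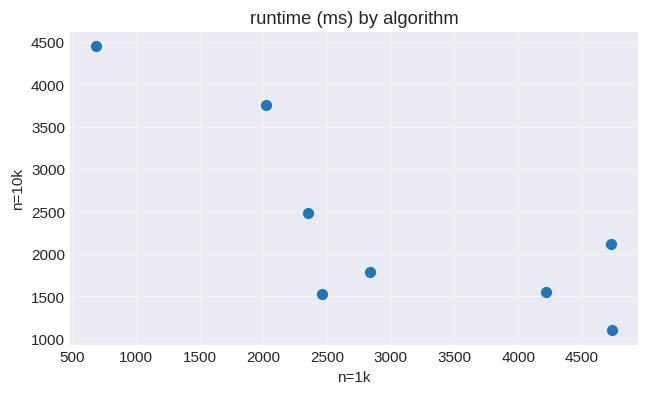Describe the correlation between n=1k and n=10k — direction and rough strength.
negative, strong

Points are negatively correlated; strong (|r| ≈ 0.8).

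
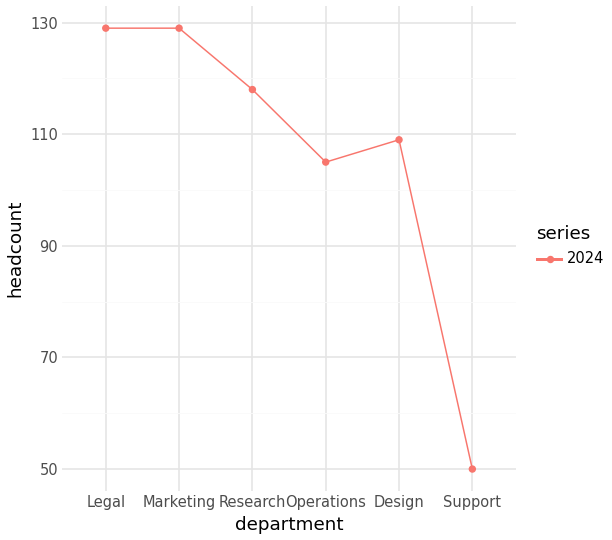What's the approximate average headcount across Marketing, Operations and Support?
(130 + 100 + 50) / 3 ≈ 93.

≈ 93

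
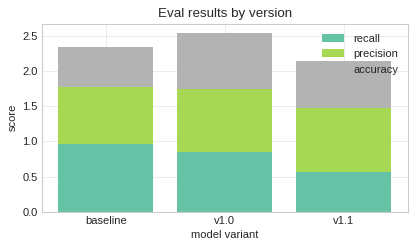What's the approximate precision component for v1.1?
precision top ≈ 1.5, bottom ≈ 0.5; segment ≈ 1.0.

≈ 1.0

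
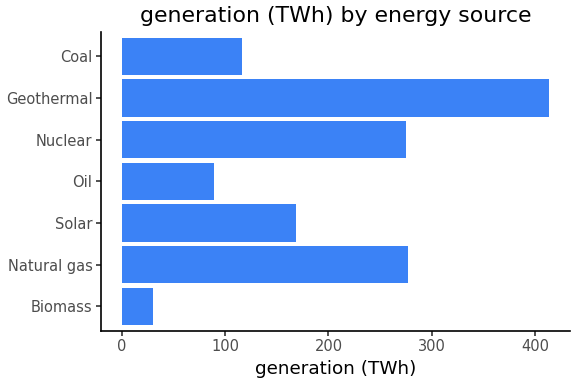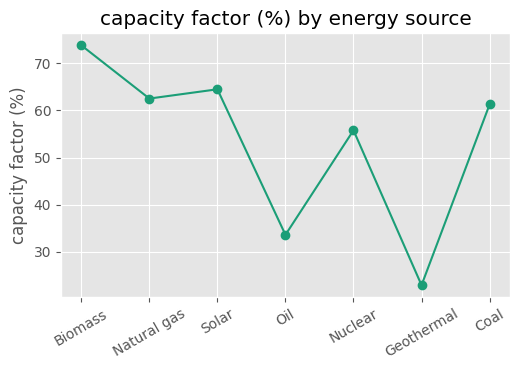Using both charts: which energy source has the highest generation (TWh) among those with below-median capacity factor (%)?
Chart 2 median capacity factor (%) ≈ 60; below-median energy sources: Oil, Nuclear, Geothermal. Among those, Geothermal has the highest generation (TWh) (≈ 400).

Geothermal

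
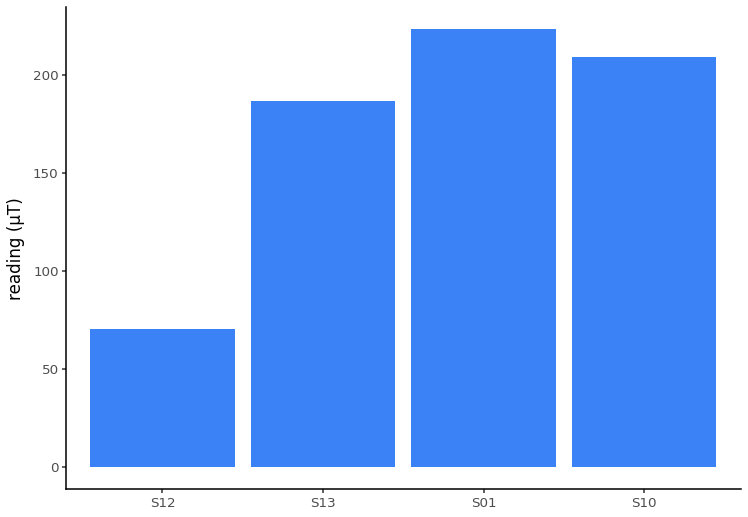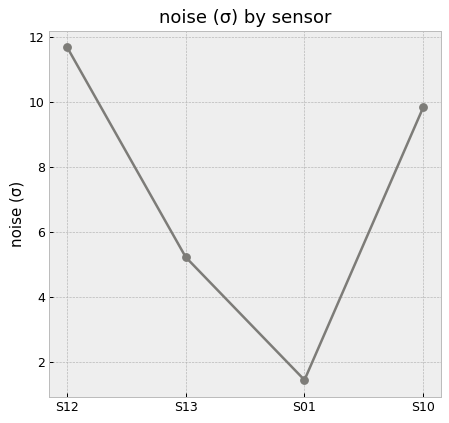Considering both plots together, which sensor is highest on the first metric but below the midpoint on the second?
Chart 2 median noise (σ) ≈ 8; below-median sensors: S13, S01. Among those, S01 has the highest reading (µT) (≈ 225).

S01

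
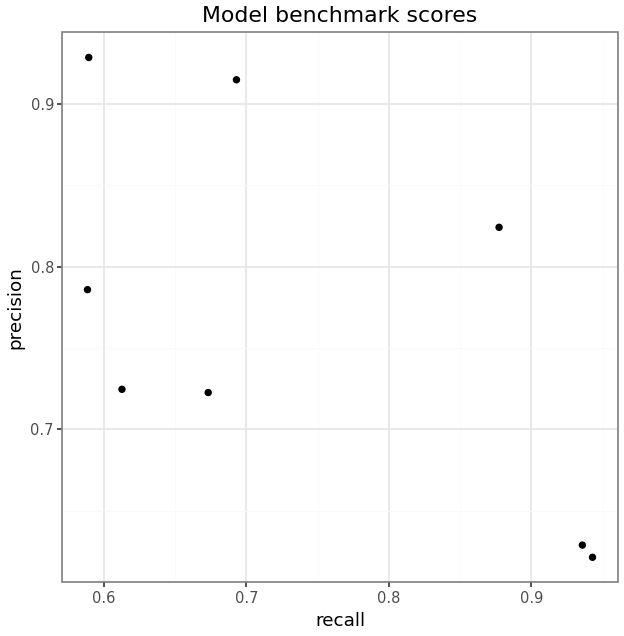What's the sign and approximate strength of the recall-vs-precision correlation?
Points are negatively correlated; moderate (|r| ≈ 0.6).

negative, moderate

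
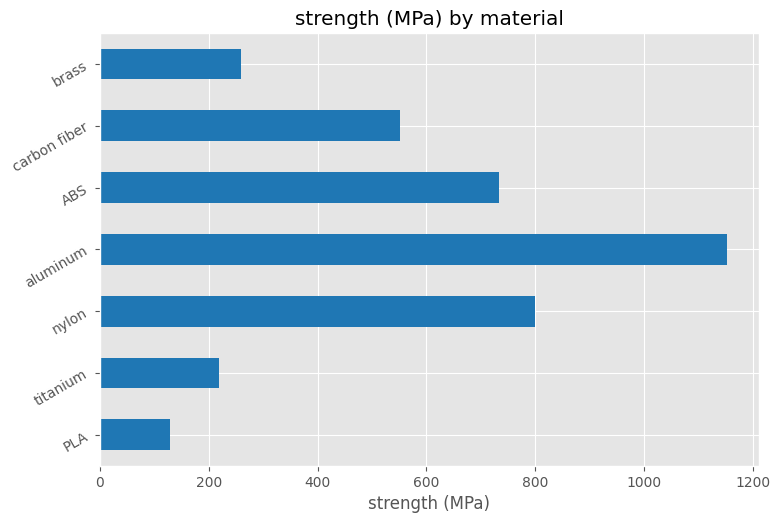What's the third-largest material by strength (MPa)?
ABS

Top 4: aluminum ≈ 1200, nylon ≈ 800, ABS ≈ 700, carbon fiber ≈ 600.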